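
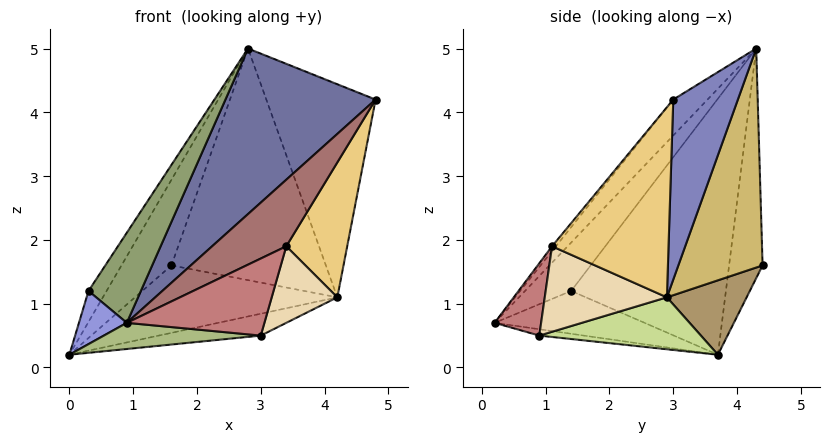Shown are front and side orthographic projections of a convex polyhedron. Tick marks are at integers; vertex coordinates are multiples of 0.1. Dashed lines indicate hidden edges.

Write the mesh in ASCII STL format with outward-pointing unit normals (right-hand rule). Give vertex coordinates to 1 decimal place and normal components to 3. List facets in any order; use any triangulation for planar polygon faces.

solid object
 facet normal -0.155 -0.680 0.717
  outer loop
   vertex 2.8 4.3 5.0
   vertex 0.9 0.2 0.7
   vertex 4.8 3.0 4.2
  endloop
 endfacet
 facet normal 0.505 0.854 -0.125
  outer loop
   vertex 4.2 2.9 1.1
   vertex 2.8 4.3 5.0
   vertex 4.8 3.0 4.2
  endloop
 endfacet
 facet normal -0.880 -0.281 -0.382
  outer loop
   vertex 0.3 1.4 1.2
   vertex 0.0 3.7 0.2
   vertex 0.9 0.2 0.7
  endloop
 endfacet
 facet normal -0.865 0.101 0.492
  outer loop
   vertex 0.3 1.4 1.2
   vertex 2.8 4.3 5.0
   vertex 0.0 3.7 0.2
  endloop
 endfacet
 facet normal -0.466 -0.529 0.710
  outer loop
   vertex 0.3 1.4 1.2
   vertex 0.9 0.2 0.7
   vertex 2.8 4.3 5.0
  endloop
 endfacet
 facet normal -0.043 -0.152 -0.987
  outer loop
   vertex 3.0 0.9 0.5
   vertex 0.9 0.2 0.7
   vertex 0.0 3.7 0.2
  endloop
 endfacet
 facet normal 0.234 0.148 -0.961
  outer loop
   vertex 3.0 0.9 0.5
   vertex 0.0 3.7 0.2
   vertex 4.2 2.9 1.1
  endloop
 endfacet
 facet normal -0.544 0.811 0.216
  outer loop
   vertex 1.6 4.4 1.6
   vertex 0.0 3.7 0.2
   vertex 2.8 4.3 5.0
  endloop
 endfacet
 facet normal 0.275 0.697 -0.662
  outer loop
   vertex 1.6 4.4 1.6
   vertex 4.2 2.9 1.1
   vertex 0.0 3.7 0.2
  endloop
 endfacet
 facet normal 0.474 0.869 -0.142
  outer loop
   vertex 1.6 4.4 1.6
   vertex 2.8 4.3 5.0
   vertex 4.2 2.9 1.1
  endloop
 endfacet
 facet normal 0.875 -0.458 -0.155
  outer loop
   vertex 3.4 1.1 1.9
   vertex 4.2 2.9 1.1
   vertex 4.8 3.0 4.2
  endloop
 endfacet
 facet normal 0.866 -0.465 -0.181
  outer loop
   vertex 3.4 1.1 1.9
   vertex 3.0 0.9 0.5
   vertex 4.2 2.9 1.1
  endloop
 endfacet
 facet normal -0.039 -0.759 0.650
  outer loop
   vertex 3.4 1.1 1.9
   vertex 4.8 3.0 4.2
   vertex 0.9 0.2 0.7
  endloop
 endfacet
 facet normal 0.320 -0.947 0.044
  outer loop
   vertex 3.4 1.1 1.9
   vertex 0.9 0.2 0.7
   vertex 3.0 0.9 0.5
  endloop
 endfacet
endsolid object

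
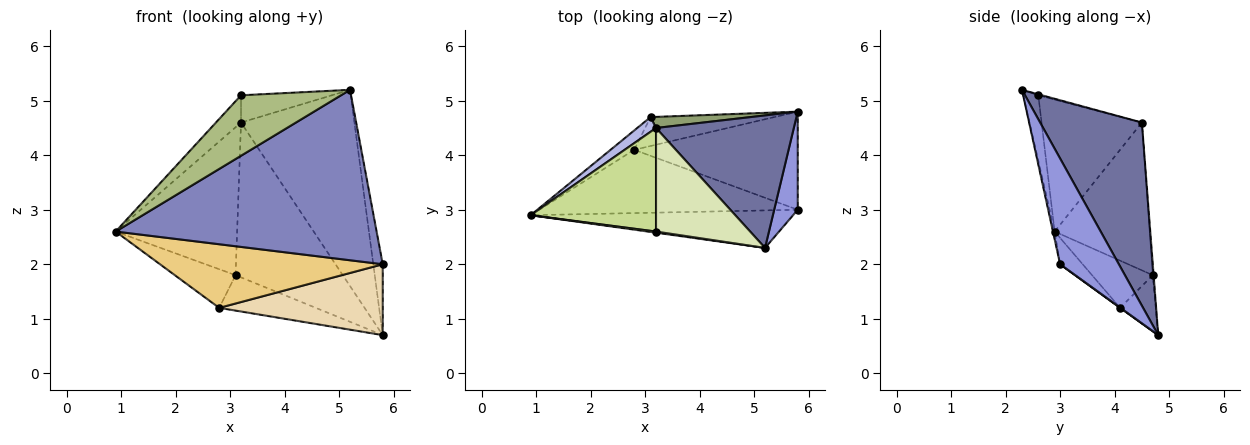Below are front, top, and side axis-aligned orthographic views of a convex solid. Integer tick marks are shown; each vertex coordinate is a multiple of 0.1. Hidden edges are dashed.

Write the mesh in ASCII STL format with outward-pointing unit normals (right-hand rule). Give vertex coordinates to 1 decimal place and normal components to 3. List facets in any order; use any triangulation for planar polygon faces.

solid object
 facet normal 0.597 0.665 0.449
  outer loop
   vertex 3.2 4.5 4.6
   vertex 5.2 2.3 5.2
   vertex 5.8 4.8 0.7
  endloop
 endfacet
 facet normal -0.006 -0.977 -0.215
  outer loop
   vertex 5.8 3.0 2.0
   vertex 5.2 2.3 5.2
   vertex 0.9 2.9 2.6
  endloop
 endfacet
 facet normal 0.964 0.155 0.215
  outer loop
   vertex 5.8 3.0 2.0
   vertex 5.8 4.8 0.7
   vertex 5.2 2.3 5.2
  endloop
 endfacet
 facet normal -0.614 0.785 0.078
  outer loop
   vertex 3.1 4.7 1.8
   vertex 0.9 2.9 2.6
   vertex 3.2 4.5 4.6
  endloop
 endfacet
 facet normal -0.008 0.997 0.072
  outer loop
   vertex 3.1 4.7 1.8
   vertex 3.2 4.5 4.6
   vertex 5.8 4.8 0.7
  endloop
 endfacet
 facet normal -0.149 -0.989 0.019
  outer loop
   vertex 3.2 2.6 5.1
   vertex 0.9 2.9 2.6
   vertex 5.2 2.3 5.2
  endloop
 endfacet
 facet normal -0.713 0.178 0.678
  outer loop
   vertex 3.2 2.6 5.1
   vertex 3.2 4.5 4.6
   vertex 0.9 2.9 2.6
  endloop
 endfacet
 facet normal -0.010 0.254 0.967
  outer loop
   vertex 3.2 2.6 5.1
   vertex 5.2 2.3 5.2
   vertex 3.2 4.5 4.6
  endloop
 endfacet
 facet normal -0.667 0.667 -0.333
  outer loop
   vertex 2.8 4.1 1.2
   vertex 0.9 2.9 2.6
   vertex 3.1 4.7 1.8
  endloop
 endfacet
 facet normal -0.275 0.745 -0.608
  outer loop
   vertex 2.8 4.1 1.2
   vertex 3.1 4.7 1.8
   vertex 5.8 4.8 0.7
  endloop
 endfacet
 facet normal -0.072 -0.707 -0.703
  outer loop
   vertex 2.8 4.1 1.2
   vertex 5.8 3.0 2.0
   vertex 0.9 2.9 2.6
  endloop
 endfacet
 facet normal 0.002 -0.585 -0.811
  outer loop
   vertex 2.8 4.1 1.2
   vertex 5.8 4.8 0.7
   vertex 5.8 3.0 2.0
  endloop
 endfacet
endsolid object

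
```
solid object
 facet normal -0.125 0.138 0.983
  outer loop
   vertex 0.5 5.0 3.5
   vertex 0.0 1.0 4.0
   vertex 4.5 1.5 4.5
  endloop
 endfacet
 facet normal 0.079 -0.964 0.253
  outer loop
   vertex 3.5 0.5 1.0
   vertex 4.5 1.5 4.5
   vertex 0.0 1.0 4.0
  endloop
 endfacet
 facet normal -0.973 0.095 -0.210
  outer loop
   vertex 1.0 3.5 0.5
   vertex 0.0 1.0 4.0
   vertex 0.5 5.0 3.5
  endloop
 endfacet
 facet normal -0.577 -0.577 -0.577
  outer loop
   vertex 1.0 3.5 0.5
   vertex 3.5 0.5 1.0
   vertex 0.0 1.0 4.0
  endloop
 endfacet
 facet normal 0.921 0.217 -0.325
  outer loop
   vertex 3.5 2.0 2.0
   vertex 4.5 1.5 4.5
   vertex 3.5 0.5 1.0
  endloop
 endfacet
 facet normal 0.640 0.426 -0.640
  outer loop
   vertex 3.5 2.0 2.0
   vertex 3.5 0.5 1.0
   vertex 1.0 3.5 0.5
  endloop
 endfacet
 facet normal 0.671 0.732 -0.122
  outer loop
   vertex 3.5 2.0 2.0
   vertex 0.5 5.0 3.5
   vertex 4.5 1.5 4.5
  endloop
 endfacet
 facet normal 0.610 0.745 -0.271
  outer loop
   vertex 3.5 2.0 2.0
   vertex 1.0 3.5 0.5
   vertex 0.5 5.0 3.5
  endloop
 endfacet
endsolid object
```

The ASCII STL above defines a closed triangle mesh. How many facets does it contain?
8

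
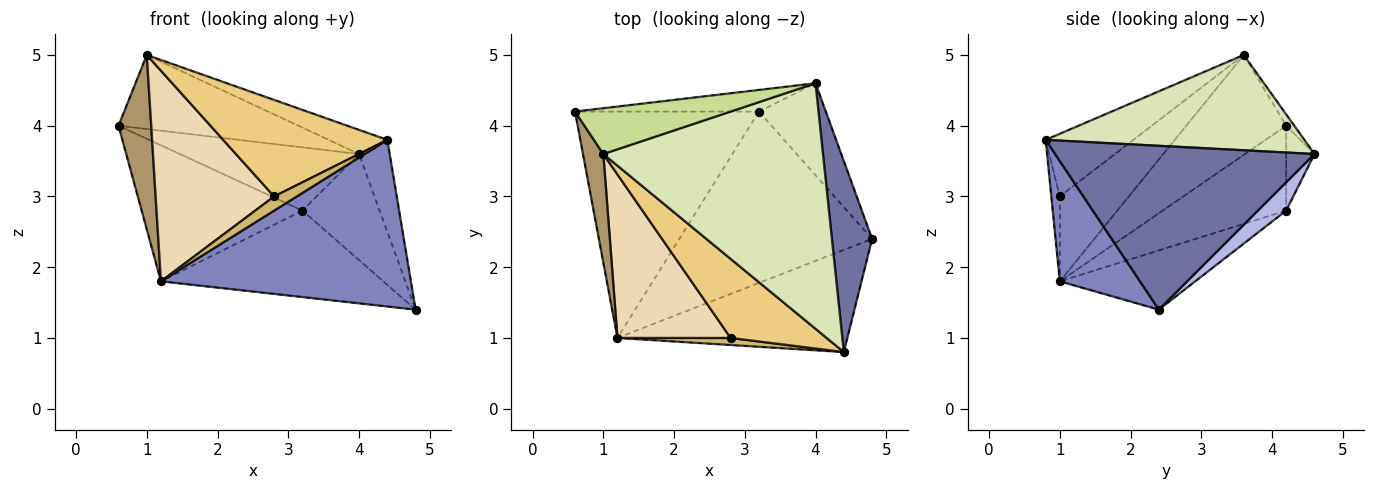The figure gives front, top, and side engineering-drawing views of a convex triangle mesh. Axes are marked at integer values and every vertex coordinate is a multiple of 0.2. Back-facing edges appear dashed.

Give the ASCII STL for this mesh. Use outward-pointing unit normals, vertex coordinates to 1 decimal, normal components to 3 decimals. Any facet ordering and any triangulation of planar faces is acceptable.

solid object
 facet normal 0.965 0.114 0.237
  outer loop
   vertex 4.4 0.8 3.8
   vertex 4.8 2.4 1.4
   vertex 4.0 4.6 3.6
  endloop
 endfacet
 facet normal 0.264 -0.822 -0.504
  outer loop
   vertex 1.2 1.0 1.8
   vertex 4.8 2.4 1.4
   vertex 4.4 0.8 3.8
  endloop
 endfacet
 facet normal -0.148 0.936 -0.320
  outer loop
   vertex 3.2 4.2 2.8
   vertex 0.6 4.2 4.0
   vertex 4.0 4.6 3.6
  endloop
 endfacet
 facet normal 0.267 0.728 -0.631
  outer loop
   vertex 3.2 4.2 2.8
   vertex 4.0 4.6 3.6
   vertex 4.8 2.4 1.4
  endloop
 endfacet
 facet normal -0.368 0.479 -0.797
  outer loop
   vertex 3.2 4.2 2.8
   vertex 1.2 1.0 1.8
   vertex 0.6 4.2 4.0
  endloop
 endfacet
 facet normal -0.265 0.434 -0.861
  outer loop
   vertex 3.2 4.2 2.8
   vertex 4.8 2.4 1.4
   vertex 1.2 1.0 1.8
  endloop
 endfacet
 facet normal -0.038 0.850 0.525
  outer loop
   vertex 1.0 3.6 5.0
   vertex 4.0 4.6 3.6
   vertex 0.6 4.2 4.0
  endloop
 endfacet
 facet normal 0.396 0.090 0.914
  outer loop
   vertex 1.0 3.6 5.0
   vertex 4.4 0.8 3.8
   vertex 4.0 4.6 3.6
  endloop
 endfacet
 facet normal -0.933 -0.306 0.190
  outer loop
   vertex 1.0 3.6 5.0
   vertex 0.6 4.2 4.0
   vertex 1.2 1.0 1.8
  endloop
 endfacet
 facet normal -0.318 -0.848 0.424
  outer loop
   vertex 2.8 1.0 3.0
   vertex 1.2 1.0 1.8
   vertex 4.4 0.8 3.8
  endloop
 endfacet
 facet normal -0.382 -0.715 0.586
  outer loop
   vertex 2.8 1.0 3.0
   vertex 4.4 0.8 3.8
   vertex 1.0 3.6 5.0
  endloop
 endfacet
 facet normal -0.418 -0.718 0.557
  outer loop
   vertex 2.8 1.0 3.0
   vertex 1.0 3.6 5.0
   vertex 1.2 1.0 1.8
  endloop
 endfacet
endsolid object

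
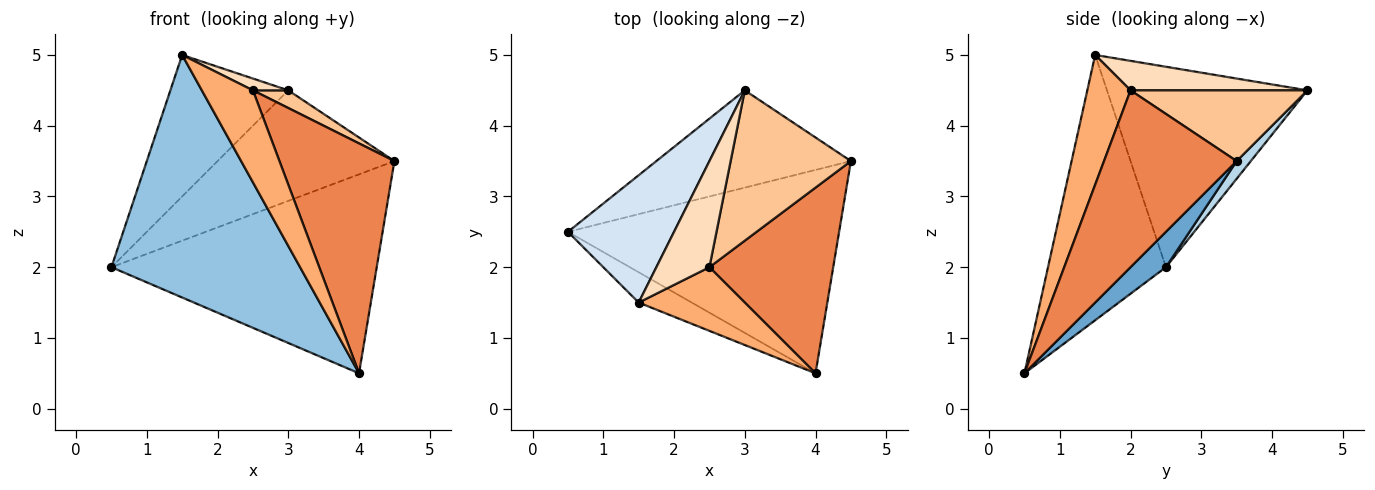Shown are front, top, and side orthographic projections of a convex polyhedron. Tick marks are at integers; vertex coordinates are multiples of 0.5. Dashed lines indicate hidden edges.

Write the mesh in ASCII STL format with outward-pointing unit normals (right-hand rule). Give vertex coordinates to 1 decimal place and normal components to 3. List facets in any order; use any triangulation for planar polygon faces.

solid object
 facet normal 0.093 0.696 -0.712
  outer loop
   vertex 4.0 0.5 0.5
   vertex 0.5 2.5 2.0
   vertex 4.5 3.5 3.5
  endloop
 endfacet
 facet normal -0.527 -0.843 -0.105
  outer loop
   vertex 1.5 1.5 5.0
   vertex 0.5 2.5 2.0
   vertex 4.0 0.5 0.5
  endloop
 endfacet
 facet normal 0.060 0.749 -0.659
  outer loop
   vertex 3.0 4.5 4.5
   vertex 4.5 3.5 3.5
   vertex 0.5 2.5 2.0
  endloop
 endfacet
 facet normal -0.784 0.461 0.415
  outer loop
   vertex 3.0 4.5 4.5
   vertex 0.5 2.5 2.0
   vertex 1.5 1.5 5.0
  endloop
 endfacet
 facet normal 0.668 -0.579 0.468
  outer loop
   vertex 2.5 2.0 4.5
   vertex 4.0 0.5 0.5
   vertex 4.5 3.5 3.5
  endloop
 endfacet
 facet normal 0.571 -0.675 0.467
  outer loop
   vertex 2.5 2.0 4.5
   vertex 1.5 1.5 5.0
   vertex 4.0 0.5 0.5
  endloop
 endfacet
 facet normal 0.504 -0.101 0.858
  outer loop
   vertex 2.5 2.0 4.5
   vertex 4.5 3.5 3.5
   vertex 3.0 4.5 4.5
  endloop
 endfacet
 facet normal 0.483 -0.097 0.870
  outer loop
   vertex 2.5 2.0 4.5
   vertex 3.0 4.5 4.5
   vertex 1.5 1.5 5.0
  endloop
 endfacet
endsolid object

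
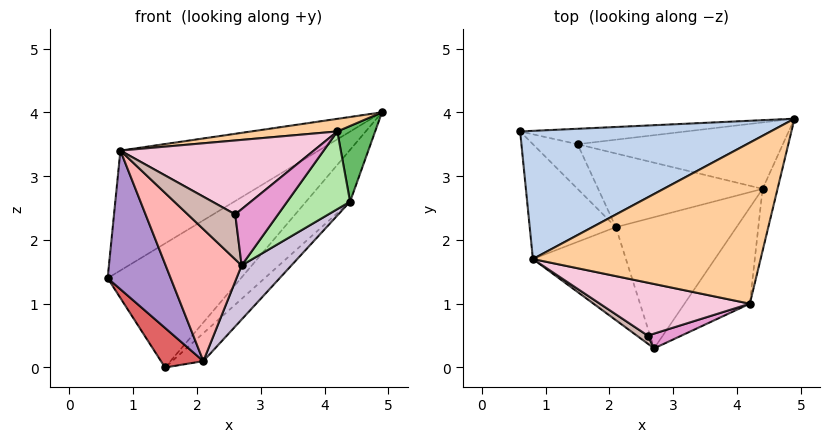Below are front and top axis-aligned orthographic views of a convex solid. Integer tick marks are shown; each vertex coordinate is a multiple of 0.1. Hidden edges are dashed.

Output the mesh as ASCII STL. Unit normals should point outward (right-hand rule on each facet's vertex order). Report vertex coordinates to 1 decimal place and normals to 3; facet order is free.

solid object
 facet normal 0.028 0.992 -0.123
  outer loop
   vertex 1.5 3.5 0.0
   vertex 0.6 3.7 1.4
   vertex 4.9 3.9 4.0
  endloop
 endfacet
 facet normal -0.428 0.617 0.660
  outer loop
   vertex 0.8 1.7 3.4
   vertex 4.9 3.9 4.0
   vertex 0.6 3.7 1.4
  endloop
 endfacet
 facet normal 0.650 0.467 -0.599
  outer loop
   vertex 4.4 2.8 2.6
   vertex 1.5 3.5 0.0
   vertex 4.9 3.9 4.0
  endloop
 endfacet
 facet normal -0.103 -0.078 0.992
  outer loop
   vertex 4.2 1.0 3.7
   vertex 4.9 3.9 4.0
   vertex 0.8 1.7 3.4
  endloop
 endfacet
 facet normal 0.961 -0.214 -0.175
  outer loop
   vertex 4.2 1.0 3.7
   vertex 4.4 2.8 2.6
   vertex 4.9 3.9 4.0
  endloop
 endfacet
 facet normal 0.810 -0.369 -0.456
  outer loop
   vertex 4.2 1.0 3.7
   vertex 2.7 0.3 1.6
   vertex 4.4 2.8 2.6
  endloop
 endfacet
 facet normal -0.795 -0.402 -0.454
  outer loop
   vertex 2.1 2.2 0.1
   vertex 0.6 3.7 1.4
   vertex 1.5 3.5 0.0
  endloop
 endfacet
 facet normal -0.754 -0.537 -0.378
  outer loop
   vertex 2.1 2.2 0.1
   vertex 2.7 0.3 1.6
   vertex 0.8 1.7 3.4
  endloop
 endfacet
 facet normal -0.798 -0.464 -0.385
  outer loop
   vertex 2.1 2.2 0.1
   vertex 0.8 1.7 3.4
   vertex 0.6 3.7 1.4
  endloop
 endfacet
 facet normal 0.741 -0.256 -0.621
  outer loop
   vertex 2.1 2.2 0.1
   vertex 4.4 2.8 2.6
   vertex 2.7 0.3 1.6
  endloop
 endfacet
 facet normal 0.679 0.260 -0.687
  outer loop
   vertex 2.1 2.2 0.1
   vertex 1.5 3.5 0.0
   vertex 4.4 2.8 2.6
  endloop
 endfacet
 facet normal -0.487 -0.859 0.154
  outer loop
   vertex 2.6 0.5 2.4
   vertex 0.8 1.7 3.4
   vertex 2.7 0.3 1.6
  endloop
 endfacet
 facet normal 0.096 -0.963 0.253
  outer loop
   vertex 2.6 0.5 2.4
   vertex 2.7 0.3 1.6
   vertex 4.2 1.0 3.7
  endloop
 endfacet
 facet normal -0.214 -0.794 0.569
  outer loop
   vertex 2.6 0.5 2.4
   vertex 4.2 1.0 3.7
   vertex 0.8 1.7 3.4
  endloop
 endfacet
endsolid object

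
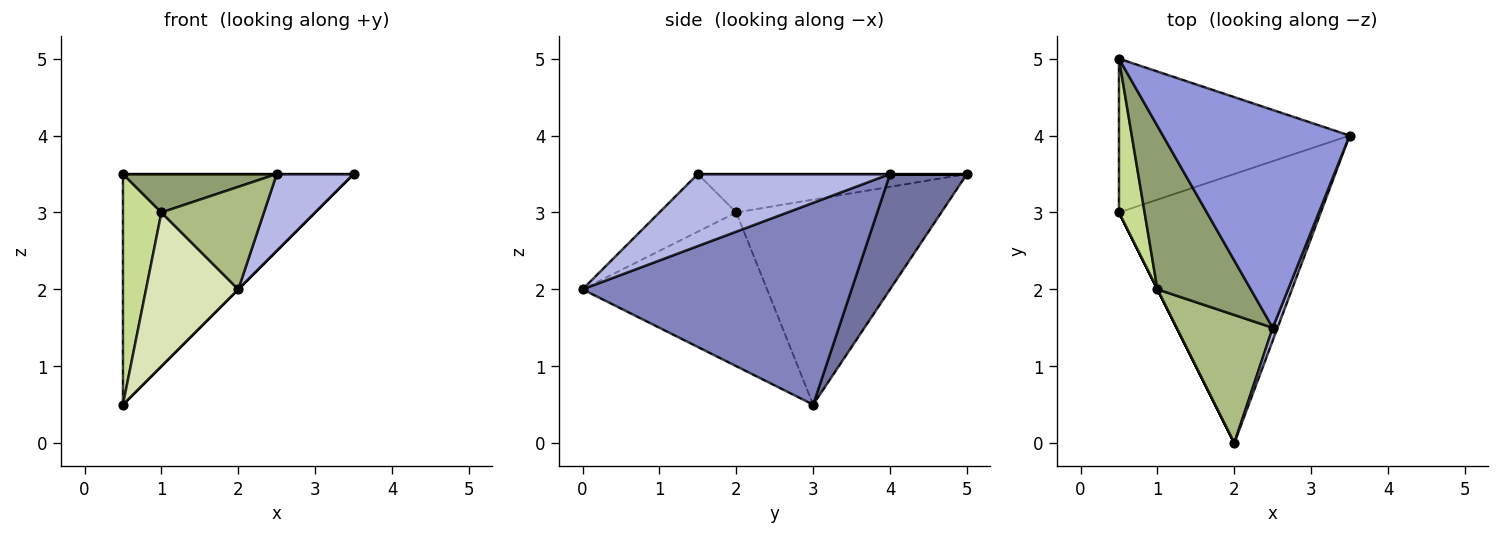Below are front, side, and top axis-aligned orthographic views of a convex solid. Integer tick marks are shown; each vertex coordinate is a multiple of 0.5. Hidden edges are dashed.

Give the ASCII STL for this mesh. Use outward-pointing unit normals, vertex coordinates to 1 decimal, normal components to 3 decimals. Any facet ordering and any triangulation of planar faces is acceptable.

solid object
 facet normal 0.267 0.802 -0.535
  outer loop
   vertex 0.5 3.0 0.5
   vertex 0.5 5.0 3.5
   vertex 3.5 4.0 3.5
  endloop
 endfacet
 facet normal 0.707 0.000 -0.707
  outer loop
   vertex 0.5 3.0 0.5
   vertex 3.5 4.0 3.5
   vertex 2.0 0.0 2.0
  endloop
 endfacet
 facet normal 0.000 0.000 1.000
  outer loop
   vertex 2.5 1.5 3.5
   vertex 3.5 4.0 3.5
   vertex 0.5 5.0 3.5
  endloop
 endfacet
 facet normal 0.927 -0.371 0.062
  outer loop
   vertex 2.5 1.5 3.5
   vertex 2.0 0.0 2.0
   vertex 3.5 4.0 3.5
  endloop
 endfacet
 facet normal -0.372 -0.213 0.904
  outer loop
   vertex 1.0 2.0 3.0
   vertex 2.5 1.5 3.5
   vertex 0.5 5.0 3.5
  endloop
 endfacet
 facet normal -0.424 -0.566 0.707
  outer loop
   vertex 1.0 2.0 3.0
   vertex 2.0 0.0 2.0
   vertex 2.5 1.5 3.5
  endloop
 endfacet
 facet normal -0.976 -0.183 0.122
  outer loop
   vertex 1.0 2.0 3.0
   vertex 0.5 5.0 3.5
   vertex 0.5 3.0 0.5
  endloop
 endfacet
 facet normal -0.894 -0.447 0.000
  outer loop
   vertex 1.0 2.0 3.0
   vertex 0.5 3.0 0.5
   vertex 2.0 0.0 2.0
  endloop
 endfacet
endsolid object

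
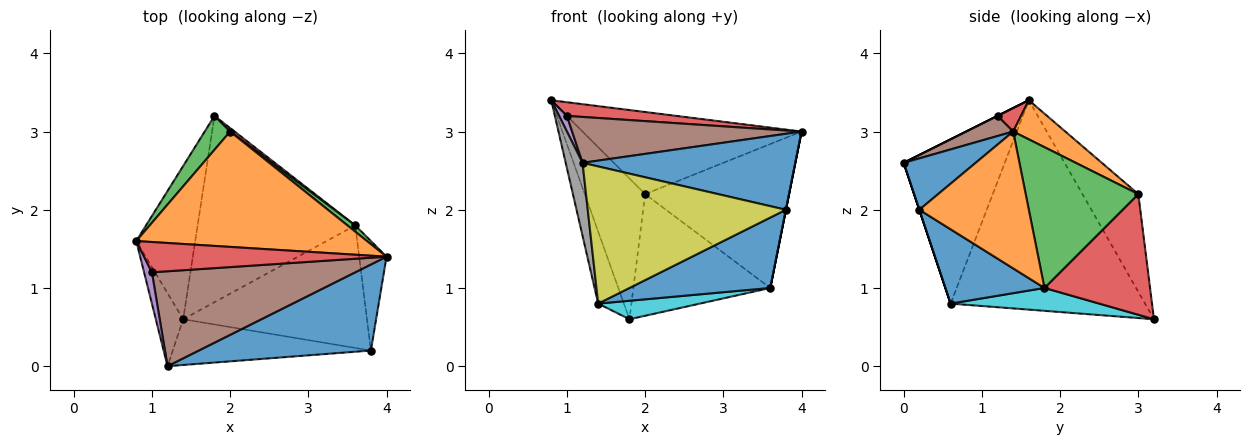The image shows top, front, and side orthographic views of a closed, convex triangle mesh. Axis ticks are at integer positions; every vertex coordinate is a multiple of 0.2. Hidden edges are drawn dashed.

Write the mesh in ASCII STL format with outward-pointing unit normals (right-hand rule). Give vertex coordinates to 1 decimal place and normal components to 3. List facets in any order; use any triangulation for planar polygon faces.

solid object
 facet normal 0.218 -0.646 0.731
  outer loop
   vertex 3.8 0.2 2.0
   vertex 4.0 1.4 3.0
   vertex 1.2 0.0 2.6
  endloop
 endfacet
 facet normal 0.137 0.574 0.807
  outer loop
   vertex 2.0 3.0 2.2
   vertex 0.8 1.6 3.4
   vertex 4.0 1.4 3.0
  endloop
 endfacet
 facet normal -0.669 0.723 0.174
  outer loop
   vertex 2.0 3.0 2.2
   vertex 1.8 3.2 0.6
   vertex 0.8 1.6 3.4
  endloop
 endfacet
 facet normal 0.088 -0.410 0.908
  outer loop
   vertex 1.0 1.2 3.2
   vertex 4.0 1.4 3.0
   vertex 0.8 1.6 3.4
  endloop
 endfacet
 facet normal 0.000 -0.447 0.894
  outer loop
   vertex 1.0 1.2 3.2
   vertex 0.8 1.6 3.4
   vertex 1.2 0.0 2.6
  endloop
 endfacet
 facet normal 0.089 -0.434 0.897
  outer loop
   vertex 1.0 1.2 3.2
   vertex 1.2 0.0 2.6
   vertex 4.0 1.4 3.0
  endloop
 endfacet
 facet normal -0.955 0.126 -0.269
  outer loop
   vertex 1.4 0.6 0.8
   vertex 0.8 1.6 3.4
   vertex 1.8 3.2 0.6
  endloop
 endfacet
 facet normal -0.973 -0.162 -0.162
  outer loop
   vertex 1.4 0.6 0.8
   vertex 1.2 0.0 2.6
   vertex 0.8 1.6 3.4
  endloop
 endfacet
 facet normal 0.000 -0.949 -0.316
  outer loop
   vertex 1.4 0.6 0.8
   vertex 3.8 0.2 2.0
   vertex 1.2 0.0 2.6
  endloop
 endfacet
 facet normal 0.143 -0.098 -0.985
  outer loop
   vertex 3.6 1.8 1.0
   vertex 1.4 0.6 0.8
   vertex 1.8 3.2 0.6
  endloop
 endfacet
 facet normal 0.331 -0.470 -0.818
  outer loop
   vertex 3.6 1.8 1.0
   vertex 3.8 0.2 2.0
   vertex 1.4 0.6 0.8
  endloop
 endfacet
 facet normal 0.981 0.000 -0.196
  outer loop
   vertex 3.6 1.8 1.0
   vertex 4.0 1.4 3.0
   vertex 3.8 0.2 2.0
  endloop
 endfacet
 facet normal 0.616 0.787 0.034
  outer loop
   vertex 3.6 1.8 1.0
   vertex 2.0 3.0 2.2
   vertex 4.0 1.4 3.0
  endloop
 endfacet
 facet normal 0.611 0.792 0.023
  outer loop
   vertex 3.6 1.8 1.0
   vertex 1.8 3.2 0.6
   vertex 2.0 3.0 2.2
  endloop
 endfacet
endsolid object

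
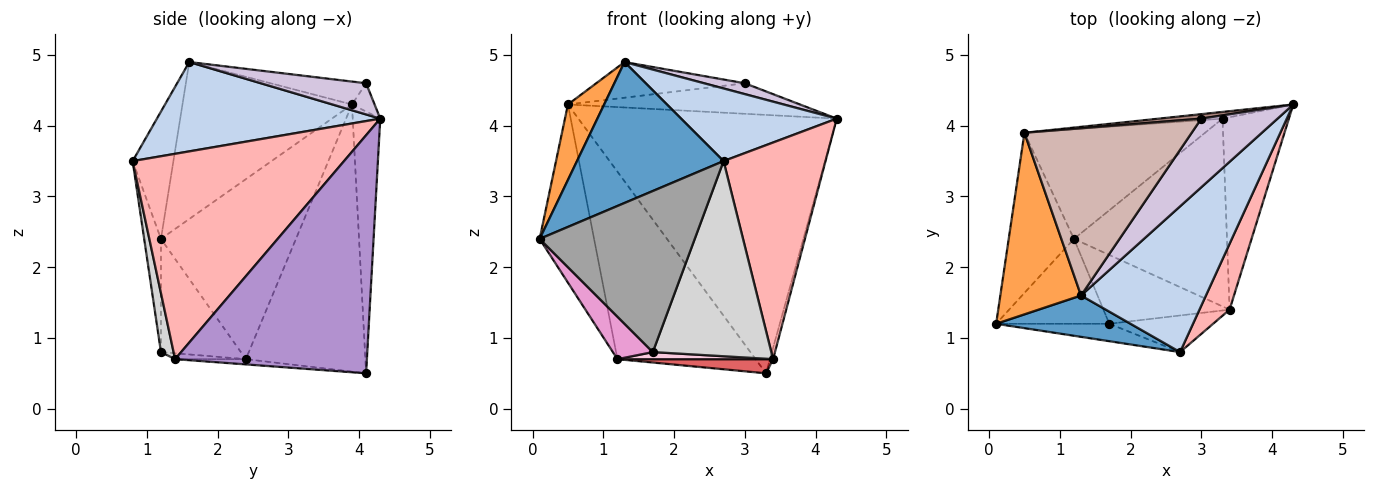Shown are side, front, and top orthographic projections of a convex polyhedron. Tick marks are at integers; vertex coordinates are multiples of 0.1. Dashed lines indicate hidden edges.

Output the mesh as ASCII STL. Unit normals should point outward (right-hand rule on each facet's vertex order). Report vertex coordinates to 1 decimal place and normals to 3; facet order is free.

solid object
 facet normal -0.258 -0.927 0.272
  outer loop
   vertex 1.3 1.6 4.9
   vertex 0.1 1.2 2.4
   vertex 2.7 0.8 3.5
  endloop
 endfacet
 facet normal 0.539 -0.376 0.754
  outer loop
   vertex 1.3 1.6 4.9
   vertex 2.7 0.8 3.5
   vertex 4.3 4.3 4.1
  endloop
 endfacet
 facet normal -0.874 -0.187 0.449
  outer loop
   vertex 0.5 3.9 4.3
   vertex 0.1 1.2 2.4
   vertex 1.3 1.6 4.9
  endloop
 endfacet
 facet normal -0.879 0.354 -0.319
  outer loop
   vertex 0.5 3.9 4.3
   vertex 1.2 2.4 0.7
   vertex 0.1 1.2 2.4
  endloop
 endfacet
 facet normal -0.106 0.994 -0.026
  outer loop
   vertex 0.5 3.9 4.3
   vertex 4.3 4.3 4.1
   vertex 3.3 4.1 0.5
  endloop
 endfacet
 facet normal -0.598 0.692 -0.405
  outer loop
   vertex 0.5 3.9 4.3
   vertex 3.3 4.1 0.5
   vertex 1.2 2.4 0.7
  endloop
 endfacet
 facet normal -0.034 -0.075 -0.997
  outer loop
   vertex 3.4 1.4 0.7
   vertex 1.2 2.4 0.7
   vertex 3.3 4.1 0.5
  endloop
 endfacet
 facet normal 0.893 -0.431 0.131
  outer loop
   vertex 3.4 1.4 0.7
   vertex 4.3 4.3 4.1
   vertex 2.7 0.8 3.5
  endloop
 endfacet
 facet normal 0.963 0.016 -0.268
  outer loop
   vertex 3.4 1.4 0.7
   vertex 3.3 4.1 0.5
   vertex 4.3 4.3 4.1
  endloop
 endfacet
 facet normal 0.375 -0.145 0.916
  outer loop
   vertex 3.0 4.1 4.6
   vertex 1.3 1.6 4.9
   vertex 4.3 4.3 4.1
  endloop
 endfacet
 facet normal -0.096 0.985 0.144
  outer loop
   vertex 3.0 4.1 4.6
   vertex 4.3 4.3 4.1
   vertex 0.5 3.9 4.3
  endloop
 endfacet
 facet normal -0.133 0.207 0.969
  outer loop
   vertex 3.0 4.1 4.6
   vertex 0.5 3.9 4.3
   vertex 1.3 1.6 4.9
  endloop
 endfacet
 facet normal -0.667 -0.333 -0.667
  outer loop
   vertex 1.7 1.2 0.8
   vertex 0.1 1.2 2.4
   vertex 1.2 2.4 0.7
  endloop
 endfacet
 facet normal -0.046 -0.102 -0.994
  outer loop
   vertex 1.7 1.2 0.8
   vertex 1.2 2.4 0.7
   vertex 3.4 1.4 0.7
  endloop
 endfacet
 facet normal -0.107 -0.989 -0.107
  outer loop
   vertex 1.7 1.2 0.8
   vertex 2.7 0.8 3.5
   vertex 0.1 1.2 2.4
  endloop
 endfacet
 facet normal 0.104 -0.977 -0.183
  outer loop
   vertex 1.7 1.2 0.8
   vertex 3.4 1.4 0.7
   vertex 2.7 0.8 3.5
  endloop
 endfacet
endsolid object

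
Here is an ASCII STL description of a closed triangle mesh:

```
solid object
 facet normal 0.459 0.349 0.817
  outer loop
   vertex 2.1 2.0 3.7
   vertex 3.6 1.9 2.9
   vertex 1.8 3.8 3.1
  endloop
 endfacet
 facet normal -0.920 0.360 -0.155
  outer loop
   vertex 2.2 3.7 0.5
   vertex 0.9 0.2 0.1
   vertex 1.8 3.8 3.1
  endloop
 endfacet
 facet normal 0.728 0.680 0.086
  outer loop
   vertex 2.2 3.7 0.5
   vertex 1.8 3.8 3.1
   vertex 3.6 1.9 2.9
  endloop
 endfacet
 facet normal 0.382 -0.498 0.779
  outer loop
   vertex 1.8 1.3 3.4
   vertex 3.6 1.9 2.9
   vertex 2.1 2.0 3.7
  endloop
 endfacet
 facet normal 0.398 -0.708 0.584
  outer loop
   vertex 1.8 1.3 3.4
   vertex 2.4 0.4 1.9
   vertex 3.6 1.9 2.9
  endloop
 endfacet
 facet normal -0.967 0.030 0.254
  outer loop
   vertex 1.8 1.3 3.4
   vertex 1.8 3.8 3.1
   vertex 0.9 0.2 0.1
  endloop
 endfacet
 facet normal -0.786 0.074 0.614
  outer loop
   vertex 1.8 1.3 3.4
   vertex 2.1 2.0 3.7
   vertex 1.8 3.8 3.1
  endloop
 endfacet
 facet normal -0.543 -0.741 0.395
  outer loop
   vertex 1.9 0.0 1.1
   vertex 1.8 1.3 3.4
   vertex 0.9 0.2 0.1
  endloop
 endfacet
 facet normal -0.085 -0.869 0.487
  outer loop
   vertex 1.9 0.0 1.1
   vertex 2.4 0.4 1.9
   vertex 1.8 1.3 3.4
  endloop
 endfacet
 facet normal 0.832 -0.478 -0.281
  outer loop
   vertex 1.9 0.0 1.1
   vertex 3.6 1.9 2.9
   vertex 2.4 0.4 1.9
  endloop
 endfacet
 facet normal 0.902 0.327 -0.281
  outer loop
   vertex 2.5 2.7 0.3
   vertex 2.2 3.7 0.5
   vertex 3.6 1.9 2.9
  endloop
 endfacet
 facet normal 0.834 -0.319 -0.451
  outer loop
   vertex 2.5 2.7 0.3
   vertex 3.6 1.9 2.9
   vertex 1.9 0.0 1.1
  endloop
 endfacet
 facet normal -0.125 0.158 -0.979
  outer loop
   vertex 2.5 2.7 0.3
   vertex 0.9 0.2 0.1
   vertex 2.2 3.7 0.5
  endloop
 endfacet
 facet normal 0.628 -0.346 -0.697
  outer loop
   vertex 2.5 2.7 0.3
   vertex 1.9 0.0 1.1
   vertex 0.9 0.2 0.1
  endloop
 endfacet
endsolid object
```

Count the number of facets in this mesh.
14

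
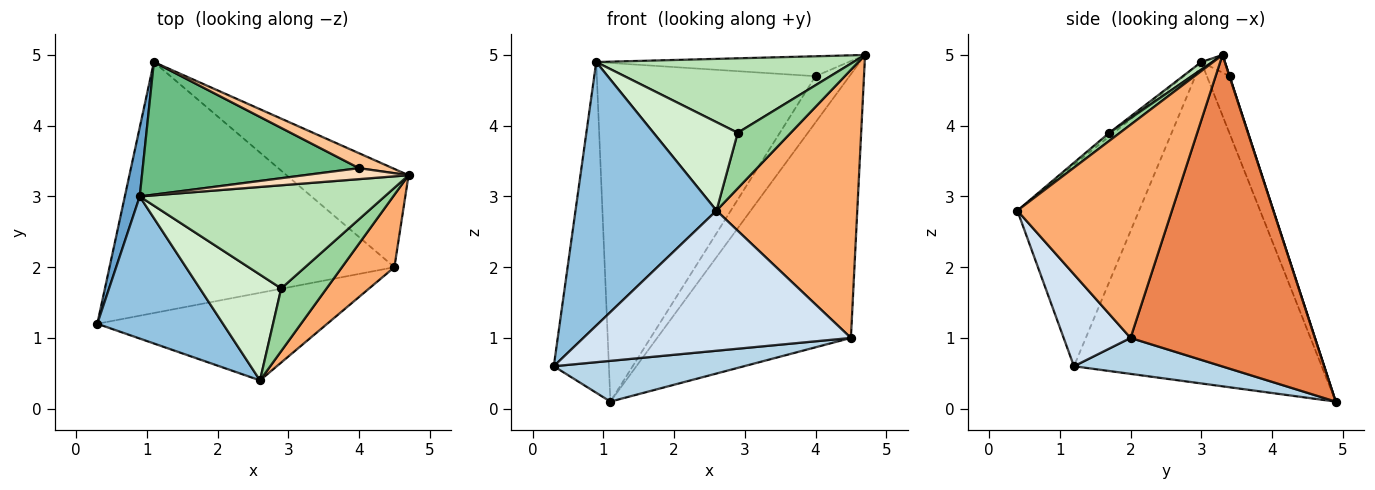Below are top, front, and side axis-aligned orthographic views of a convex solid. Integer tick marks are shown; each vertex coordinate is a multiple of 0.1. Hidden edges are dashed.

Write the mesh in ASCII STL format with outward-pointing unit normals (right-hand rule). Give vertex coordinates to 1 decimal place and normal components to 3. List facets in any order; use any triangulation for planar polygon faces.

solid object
 facet normal -0.975 0.217 0.045
  outer loop
   vertex 0.9 3.0 4.9
   vertex 1.1 4.9 0.1
   vertex 0.3 1.2 0.6
  endloop
 endfacet
 facet normal -0.605 -0.701 0.378
  outer loop
   vertex 0.9 3.0 4.9
   vertex 0.3 1.2 0.6
   vertex 2.6 0.4 2.8
  endloop
 endfacet
 facet normal 0.124 -0.159 -0.979
  outer loop
   vertex 4.5 2.0 1.0
   vertex 0.3 1.2 0.6
   vertex 1.1 4.9 0.1
  endloop
 endfacet
 facet normal 0.207 -0.830 -0.518
  outer loop
   vertex 4.5 2.0 1.0
   vertex 2.6 0.4 2.8
   vertex 0.3 1.2 0.6
  endloop
 endfacet
 facet normal 0.666 0.699 -0.261
  outer loop
   vertex 4.5 2.0 1.0
   vertex 1.1 4.9 0.1
   vertex 4.7 3.3 5.0
  endloop
 endfacet
 facet normal 0.727 -0.662 0.179
  outer loop
   vertex 4.5 2.0 1.0
   vertex 4.7 3.3 5.0
   vertex 2.6 0.4 2.8
  endloop
 endfacet
 facet normal 0.004 0.951 0.308
  outer loop
   vertex 4.0 3.4 4.7
   vertex 4.7 3.3 5.0
   vertex 1.1 4.9 0.1
  endloop
 endfacet
 facet normal -0.082 0.873 0.481
  outer loop
   vertex 4.0 3.4 4.7
   vertex 0.9 3.0 4.9
   vertex 4.7 3.3 5.0
  endloop
 endfacet
 facet normal -0.096 0.927 0.363
  outer loop
   vertex 4.0 3.4 4.7
   vertex 1.1 4.9 0.1
   vertex 0.9 3.0 4.9
  endloop
 endfacet
 facet normal 0.132 -0.658 0.742
  outer loop
   vertex 2.9 1.7 3.9
   vertex 2.6 0.4 2.8
   vertex 4.7 3.3 5.0
  endloop
 endfacet
 facet normal 0.025 -0.585 0.811
  outer loop
   vertex 2.9 1.7 3.9
   vertex 4.7 3.3 5.0
   vertex 0.9 3.0 4.9
  endloop
 endfacet
 facet normal -0.033 -0.641 0.767
  outer loop
   vertex 2.9 1.7 3.9
   vertex 0.9 3.0 4.9
   vertex 2.6 0.4 2.8
  endloop
 endfacet
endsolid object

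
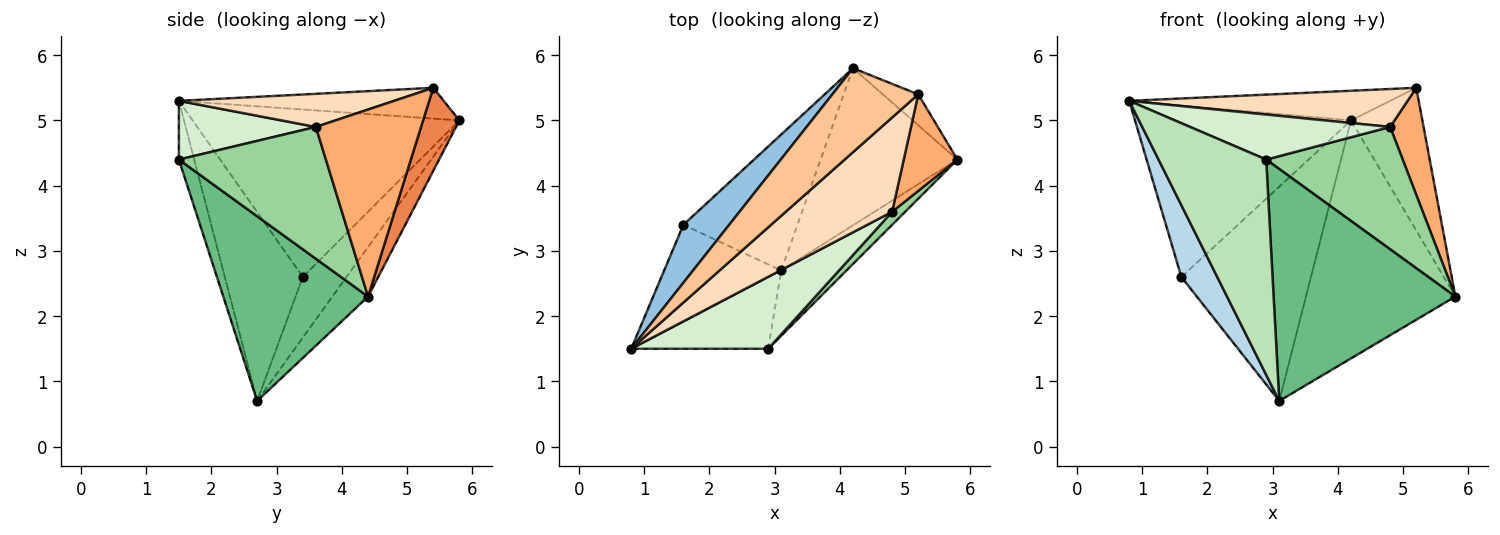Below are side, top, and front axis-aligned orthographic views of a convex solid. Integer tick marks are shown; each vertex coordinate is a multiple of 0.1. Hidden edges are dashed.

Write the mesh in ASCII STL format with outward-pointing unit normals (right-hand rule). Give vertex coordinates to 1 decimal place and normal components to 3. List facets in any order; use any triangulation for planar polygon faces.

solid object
 facet normal -0.195 0.819 -0.540
  outer loop
   vertex 3.1 2.7 0.7
   vertex 4.2 5.8 5.0
   vertex 5.8 4.4 2.3
  endloop
 endfacet
 facet normal -0.760 0.616 0.208
  outer loop
   vertex 1.6 3.4 2.6
   vertex 0.8 1.5 5.3
   vertex 4.2 5.8 5.0
  endloop
 endfacet
 facet normal -0.792 -0.364 -0.491
  outer loop
   vertex 1.6 3.4 2.6
   vertex 3.1 2.7 0.7
   vertex 0.8 1.5 5.3
  endloop
 endfacet
 facet normal -0.274 0.812 -0.515
  outer loop
   vertex 1.6 3.4 2.6
   vertex 4.2 5.8 5.0
   vertex 3.1 2.7 0.7
  endloop
 endfacet
 facet normal 0.445 0.875 -0.190
  outer loop
   vertex 5.2 5.4 5.5
   vertex 5.8 4.4 2.3
   vertex 4.2 5.8 5.0
  endloop
 endfacet
 facet normal 0.919 -0.292 0.264
  outer loop
   vertex 5.2 5.4 5.5
   vertex 4.8 3.6 4.9
   vertex 5.8 4.4 2.3
  endloop
 endfacet
 facet normal -0.320 0.316 0.893
  outer loop
   vertex 5.2 5.4 5.5
   vertex 4.2 5.8 5.0
   vertex 0.8 1.5 5.3
  endloop
 endfacet
 facet normal 0.277 -0.359 0.891
  outer loop
   vertex 5.2 5.4 5.5
   vertex 0.8 1.5 5.3
   vertex 4.8 3.6 4.9
  endloop
 endfacet
 facet normal 0.608 -0.764 -0.215
  outer loop
   vertex 2.9 1.5 4.4
   vertex 3.1 2.7 0.7
   vertex 5.8 4.4 2.3
  endloop
 endfacet
 facet normal 0.731 -0.679 0.072
  outer loop
   vertex 2.9 1.5 4.4
   vertex 5.8 4.4 2.3
   vertex 4.8 3.6 4.9
  endloop
 endfacet
 facet normal -0.134 -0.941 -0.312
  outer loop
   vertex 2.9 1.5 4.4
   vertex 0.8 1.5 5.3
   vertex 3.1 2.7 0.7
  endloop
 endfacet
 facet normal 0.341 -0.499 0.797
  outer loop
   vertex 2.9 1.5 4.4
   vertex 4.8 3.6 4.9
   vertex 0.8 1.5 5.3
  endloop
 endfacet
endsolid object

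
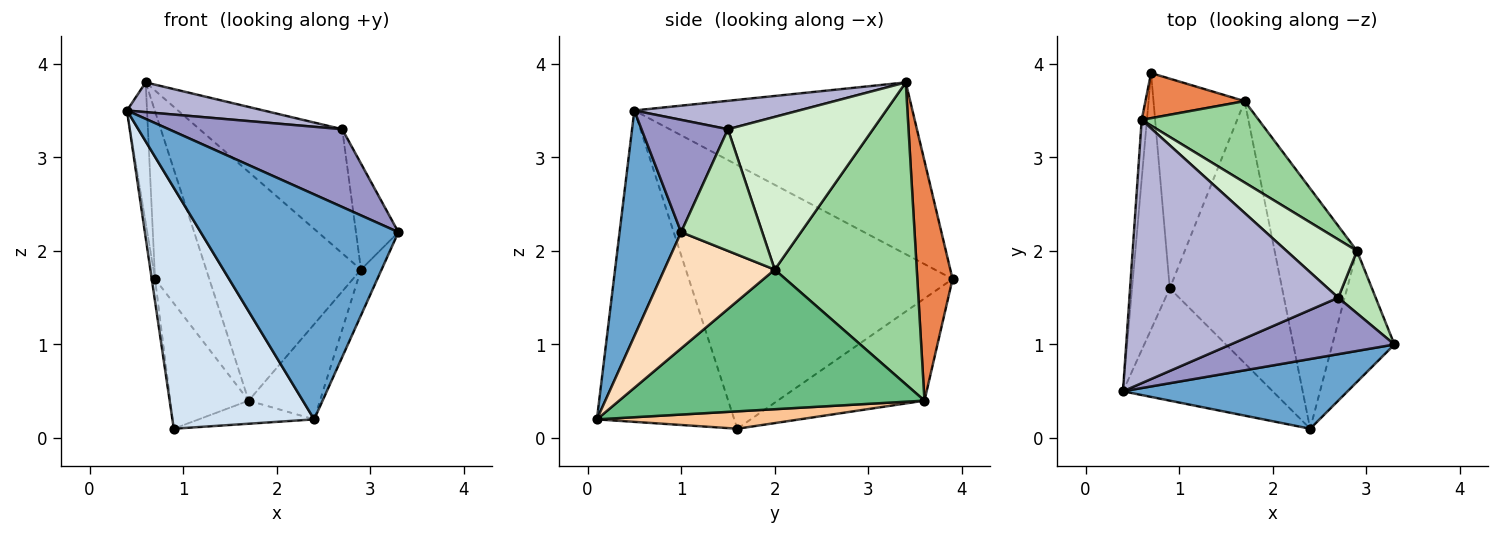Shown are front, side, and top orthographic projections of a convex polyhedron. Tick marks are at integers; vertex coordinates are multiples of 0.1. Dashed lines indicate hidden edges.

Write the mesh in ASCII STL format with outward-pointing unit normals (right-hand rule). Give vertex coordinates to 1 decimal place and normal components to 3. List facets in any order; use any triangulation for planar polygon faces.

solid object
 facet normal 0.285 -0.916 0.284
  outer loop
   vertex 2.4 0.1 0.2
   vertex 3.3 1.0 2.2
   vertex 0.4 0.5 3.5
  endloop
 endfacet
 facet normal -0.997 0.072 -0.030
  outer loop
   vertex 0.6 3.4 3.8
   vertex 0.7 3.9 1.7
   vertex 0.4 0.5 3.5
  endloop
 endfacet
 facet normal -0.990 0.012 -0.142
  outer loop
   vertex 0.9 1.6 0.1
   vertex 0.4 0.5 3.5
   vertex 0.7 3.9 1.7
  endloop
 endfacet
 facet normal -0.660 -0.681 -0.317
  outer loop
   vertex 0.9 1.6 0.1
   vertex 2.4 0.1 0.2
   vertex 0.4 0.5 3.5
  endloop
 endfacet
 facet normal 0.531 0.818 0.220
  outer loop
   vertex 1.7 3.6 0.4
   vertex 0.7 3.9 1.7
   vertex 0.6 3.4 3.8
  endloop
 endfacet
 facet normal -0.693 0.370 -0.619
  outer loop
   vertex 1.7 3.6 0.4
   vertex 0.9 1.6 0.1
   vertex 0.7 3.9 1.7
  endloop
 endfacet
 facet normal 0.152 0.087 -0.985
  outer loop
   vertex 1.7 3.6 0.4
   vertex 2.4 0.1 0.2
   vertex 0.9 1.6 0.1
  endloop
 endfacet
 facet normal 0.870 0.162 -0.465
  outer loop
   vertex 2.9 2.0 1.8
   vertex 3.3 1.0 2.2
   vertex 2.4 0.1 0.2
  endloop
 endfacet
 facet normal 0.844 0.197 -0.498
  outer loop
   vertex 2.9 2.0 1.8
   vertex 2.4 0.1 0.2
   vertex 1.7 3.6 0.4
  endloop
 endfacet
 facet normal 0.654 0.713 0.254
  outer loop
   vertex 2.9 2.0 1.8
   vertex 1.7 3.6 0.4
   vertex 0.6 3.4 3.8
  endloop
 endfacet
 facet normal 0.855 0.447 0.263
  outer loop
   vertex 2.7 1.5 3.3
   vertex 3.3 1.0 2.2
   vertex 2.9 2.0 1.8
  endloop
 endfacet
 facet normal 0.677 0.666 0.312
  outer loop
   vertex 2.7 1.5 3.3
   vertex 2.9 2.0 1.8
   vertex 0.6 3.4 3.8
  endloop
 endfacet
 facet normal 0.374 -0.751 0.545
  outer loop
   vertex 2.7 1.5 3.3
   vertex 0.4 0.5 3.5
   vertex 3.3 1.0 2.2
  endloop
 endfacet
 facet normal 0.134 -0.111 0.985
  outer loop
   vertex 2.7 1.5 3.3
   vertex 0.6 3.4 3.8
   vertex 0.4 0.5 3.5
  endloop
 endfacet
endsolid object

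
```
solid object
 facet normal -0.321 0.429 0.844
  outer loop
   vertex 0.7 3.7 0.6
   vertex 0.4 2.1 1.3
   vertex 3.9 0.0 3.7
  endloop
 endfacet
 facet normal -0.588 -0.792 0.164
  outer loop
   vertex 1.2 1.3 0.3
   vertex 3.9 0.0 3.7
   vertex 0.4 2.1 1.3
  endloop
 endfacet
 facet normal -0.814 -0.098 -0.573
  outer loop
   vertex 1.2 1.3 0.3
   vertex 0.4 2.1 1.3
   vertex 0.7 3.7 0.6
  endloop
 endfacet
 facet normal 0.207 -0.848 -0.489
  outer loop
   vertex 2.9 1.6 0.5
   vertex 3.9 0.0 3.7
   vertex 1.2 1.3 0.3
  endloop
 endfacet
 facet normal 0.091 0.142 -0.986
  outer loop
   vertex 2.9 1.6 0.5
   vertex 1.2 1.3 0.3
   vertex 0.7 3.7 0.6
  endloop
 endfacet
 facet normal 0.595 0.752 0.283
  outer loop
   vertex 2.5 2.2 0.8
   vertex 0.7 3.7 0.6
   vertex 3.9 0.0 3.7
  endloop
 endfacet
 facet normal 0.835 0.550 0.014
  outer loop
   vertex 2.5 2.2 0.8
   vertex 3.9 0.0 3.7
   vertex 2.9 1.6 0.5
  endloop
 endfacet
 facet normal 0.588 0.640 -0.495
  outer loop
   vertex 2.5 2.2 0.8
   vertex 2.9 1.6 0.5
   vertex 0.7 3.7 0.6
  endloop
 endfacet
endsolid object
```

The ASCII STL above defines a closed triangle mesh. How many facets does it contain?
8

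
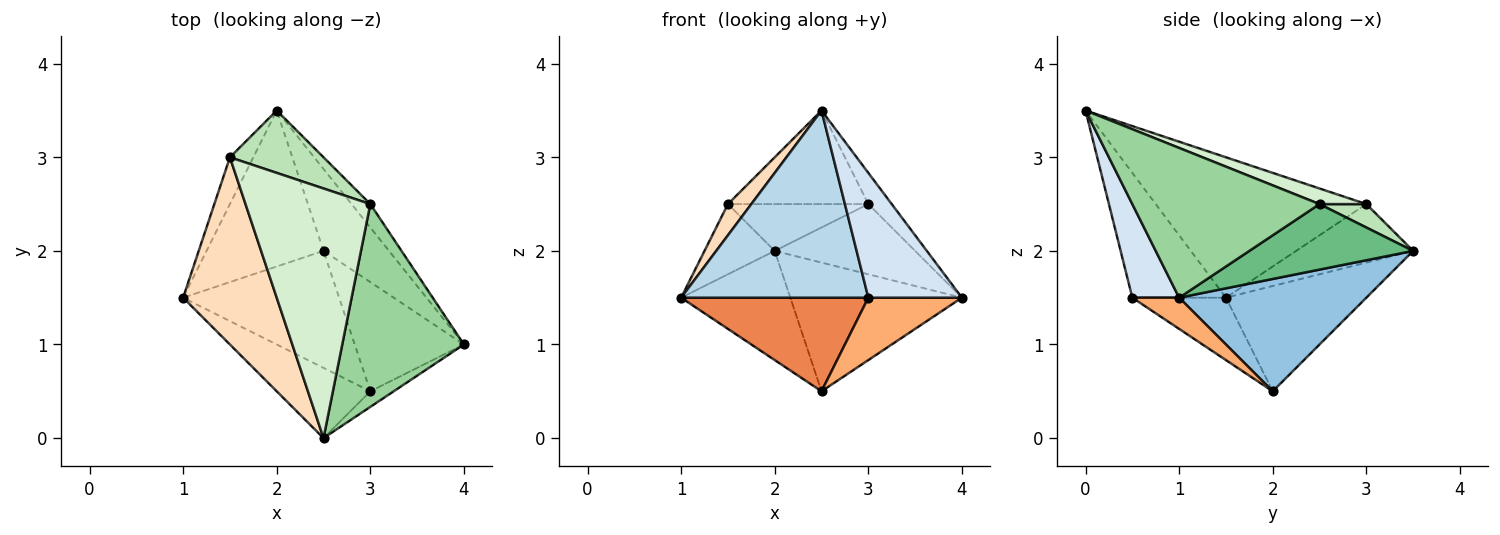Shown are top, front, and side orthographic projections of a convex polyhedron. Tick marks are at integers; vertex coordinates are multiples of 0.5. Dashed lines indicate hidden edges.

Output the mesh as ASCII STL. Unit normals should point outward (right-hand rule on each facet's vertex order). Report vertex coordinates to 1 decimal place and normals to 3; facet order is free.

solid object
 facet normal -0.593 0.462 -0.659
  outer loop
   vertex 2.5 2.0 0.5
   vertex 1.0 1.5 1.5
   vertex 2.0 3.5 2.0
  endloop
 endfacet
 facet normal 0.677 0.621 -0.395
  outer loop
   vertex 2.5 2.0 0.5
   vertex 2.0 3.5 2.0
   vertex 4.0 1.0 1.5
  endloop
 endfacet
 facet normal -0.424 -0.848 -0.318
  outer loop
   vertex 3.0 0.5 1.5
   vertex 2.5 0.0 3.5
   vertex 1.0 1.5 1.5
  endloop
 endfacet
 facet normal 0.444 -0.889 -0.111
  outer loop
   vertex 3.0 0.5 1.5
   vertex 4.0 1.0 1.5
   vertex 2.5 0.0 3.5
  endloop
 endfacet
 facet normal -0.298 -0.596 -0.745
  outer loop
   vertex 3.0 0.5 1.5
   vertex 1.0 1.5 1.5
   vertex 2.5 2.0 0.5
  endloop
 endfacet
 facet normal 0.241 -0.482 -0.843
  outer loop
   vertex 3.0 0.5 1.5
   vertex 2.5 2.0 0.5
   vertex 4.0 1.0 1.5
  endloop
 endfacet
 facet normal -0.811 0.487 -0.324
  outer loop
   vertex 1.5 3.0 2.5
   vertex 2.0 3.5 2.0
   vertex 1.0 1.5 1.5
  endloop
 endfacet
 facet normal -0.829 -0.092 0.552
  outer loop
   vertex 1.5 3.0 2.5
   vertex 1.0 1.5 1.5
   vertex 2.5 0.0 3.5
  endloop
 endfacet
 facet normal 0.742 0.636 -0.212
  outer loop
   vertex 3.0 2.5 2.5
   vertex 4.0 1.0 1.5
   vertex 2.0 3.5 2.0
  endloop
 endfacet
 facet normal 0.772 0.097 0.628
  outer loop
   vertex 3.0 2.5 2.5
   vertex 2.5 0.0 3.5
   vertex 4.0 1.0 1.5
  endloop
 endfacet
 facet normal 0.196 0.588 0.784
  outer loop
   vertex 3.0 2.5 2.5
   vertex 2.0 3.5 2.0
   vertex 1.5 3.0 2.5
  endloop
 endfacet
 facet normal 0.116 0.349 0.930
  outer loop
   vertex 3.0 2.5 2.5
   vertex 1.5 3.0 2.5
   vertex 2.5 0.0 3.5
  endloop
 endfacet
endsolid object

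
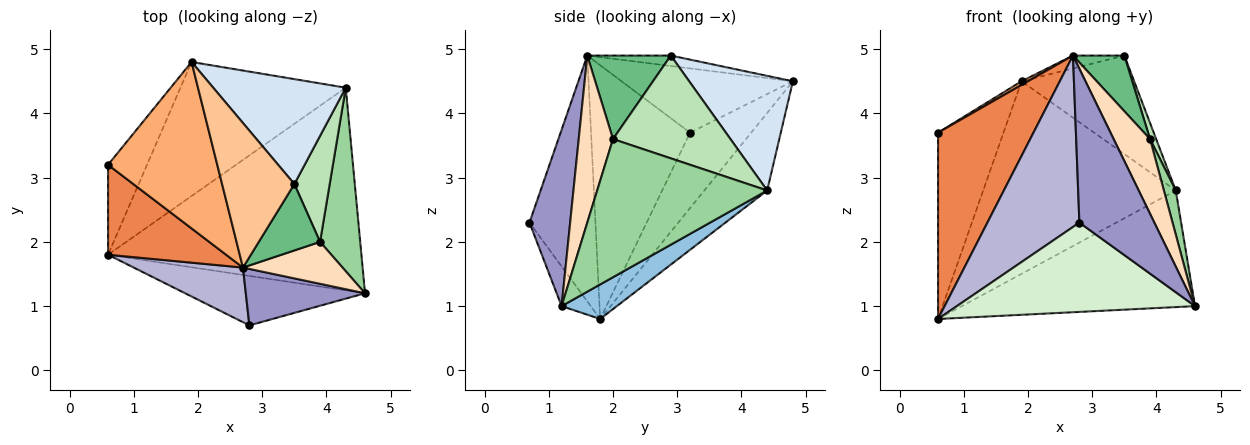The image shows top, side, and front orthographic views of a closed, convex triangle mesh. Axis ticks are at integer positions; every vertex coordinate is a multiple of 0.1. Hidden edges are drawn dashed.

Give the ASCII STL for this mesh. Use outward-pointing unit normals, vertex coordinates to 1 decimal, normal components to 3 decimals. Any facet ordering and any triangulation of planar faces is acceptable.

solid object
 facet normal -0.644 0.689 -0.333
  outer loop
   vertex 0.6 1.8 0.8
   vertex 0.6 3.2 3.7
   vertex 1.9 4.8 4.5
  endloop
 endfacet
 facet normal 0.117 0.495 -0.861
  outer loop
   vertex 4.3 4.4 2.8
   vertex 4.6 1.2 1.0
   vertex 0.6 1.8 0.8
  endloop
 endfacet
 facet normal -0.259 0.793 -0.552
  outer loop
   vertex 4.3 4.4 2.8
   vertex 0.6 1.8 0.8
   vertex 1.9 4.8 4.5
  endloop
 endfacet
 facet normal 0.533 0.579 0.617
  outer loop
   vertex 4.3 4.4 2.8
   vertex 1.9 4.8 4.5
   vertex 3.5 2.9 4.9
  endloop
 endfacet
 facet normal -0.683 -0.658 0.318
  outer loop
   vertex 2.7 1.6 4.9
   vertex 0.6 3.2 3.7
   vertex 0.6 1.8 0.8
  endloop
 endfacet
 facet normal -0.507 -0.019 0.862
  outer loop
   vertex 2.7 1.6 4.9
   vertex 1.9 4.8 4.5
   vertex 0.6 3.2 3.7
  endloop
 endfacet
 facet normal -0.142 0.088 0.986
  outer loop
   vertex 2.7 1.6 4.9
   vertex 3.5 2.9 4.9
   vertex 1.9 4.8 4.5
  endloop
 endfacet
 facet normal 0.634 -0.674 0.378
  outer loop
   vertex 3.9 2.0 3.6
   vertex 2.7 1.6 4.9
   vertex 4.6 1.2 1.0
  endloop
 endfacet
 facet normal 0.722 -0.444 0.530
  outer loop
   vertex 3.9 2.0 3.6
   vertex 3.5 2.9 4.9
   vertex 2.7 1.6 4.9
  endloop
 endfacet
 facet normal 0.958 -0.067 0.279
  outer loop
   vertex 3.9 2.0 3.6
   vertex 4.6 1.2 1.0
   vertex 4.3 4.4 2.8
  endloop
 endfacet
 facet normal 0.945 -0.049 0.325
  outer loop
   vertex 3.9 2.0 3.6
   vertex 4.3 4.4 2.8
   vertex 3.5 2.9 4.9
  endloop
 endfacet
 facet normal -0.106 -0.870 -0.482
  outer loop
   vertex 2.8 0.7 2.3
   vertex 0.6 1.8 0.8
   vertex 4.6 1.2 1.0
  endloop
 endfacet
 facet normal 0.454 -0.836 0.307
  outer loop
   vertex 2.8 0.7 2.3
   vertex 4.6 1.2 1.0
   vertex 2.7 1.6 4.9
  endloop
 endfacet
 facet normal -0.564 -0.787 0.251
  outer loop
   vertex 2.8 0.7 2.3
   vertex 2.7 1.6 4.9
   vertex 0.6 1.8 0.8
  endloop
 endfacet
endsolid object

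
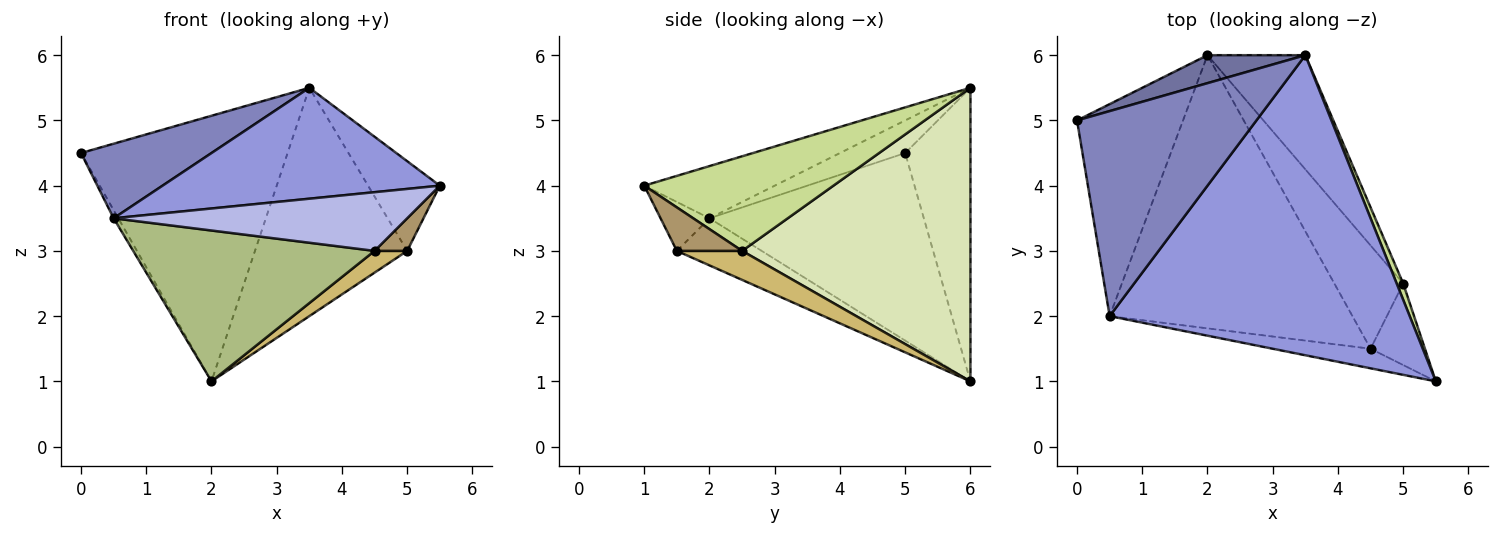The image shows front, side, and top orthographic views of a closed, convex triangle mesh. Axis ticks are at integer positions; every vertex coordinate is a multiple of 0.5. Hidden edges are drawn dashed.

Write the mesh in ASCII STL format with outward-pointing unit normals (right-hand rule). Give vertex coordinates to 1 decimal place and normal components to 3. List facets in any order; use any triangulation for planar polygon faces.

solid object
 facet normal -0.300 0.949 0.100
  outer loop
   vertex 2.0 6.0 1.0
   vertex 0.0 5.0 4.5
   vertex 3.5 6.0 5.5
  endloop
 endfacet
 facet normal -0.168 -0.337 0.926
  outer loop
   vertex 0.5 2.0 3.5
   vertex 3.5 6.0 5.5
   vertex 0.0 5.0 4.5
  endloop
 endfacet
 facet normal -0.161 -0.342 0.926
  outer loop
   vertex 0.5 2.0 3.5
   vertex 5.5 1.0 4.0
   vertex 3.5 6.0 5.5
  endloop
 endfacet
 facet normal -0.156 -0.937 -0.312
  outer loop
   vertex 0.5 2.0 3.5
   vertex 4.5 1.5 3.0
   vertex 5.5 1.0 4.0
  endloop
 endfacet
 facet normal -0.870 0.019 -0.492
  outer loop
   vertex 0.5 2.0 3.5
   vertex 0.0 5.0 4.5
   vertex 2.0 6.0 1.0
  endloop
 endfacet
 facet normal -0.167 -0.477 -0.863
  outer loop
   vertex 0.5 2.0 3.5
   vertex 2.0 6.0 1.0
   vertex 4.5 1.5 3.0
  endloop
 endfacet
 facet normal 0.933 0.354 0.064
  outer loop
   vertex 5.0 2.5 3.0
   vertex 3.5 6.0 5.5
   vertex 5.5 1.0 4.0
  endloop
 endfacet
 facet normal 0.802 0.535 -0.267
  outer loop
   vertex 5.0 2.5 3.0
   vertex 2.0 6.0 1.0
   vertex 3.5 6.0 5.5
  endloop
 endfacet
 facet normal 0.596 -0.298 -0.745
  outer loop
   vertex 5.0 2.5 3.0
   vertex 5.5 1.0 4.0
   vertex 4.5 1.5 3.0
  endloop
 endfacet
 facet normal 0.381 -0.190 -0.905
  outer loop
   vertex 5.0 2.5 3.0
   vertex 4.5 1.5 3.0
   vertex 2.0 6.0 1.0
  endloop
 endfacet
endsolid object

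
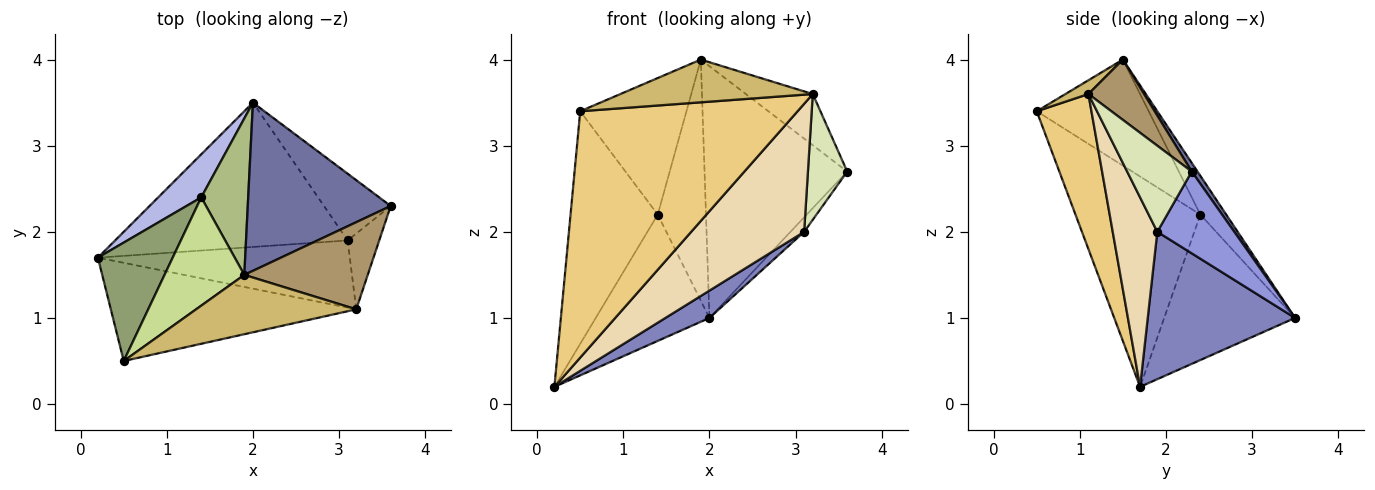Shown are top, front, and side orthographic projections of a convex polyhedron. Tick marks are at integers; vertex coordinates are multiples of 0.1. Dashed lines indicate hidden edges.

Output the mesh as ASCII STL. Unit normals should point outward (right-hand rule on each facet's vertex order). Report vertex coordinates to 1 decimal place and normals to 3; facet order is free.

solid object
 facet normal 0.033 0.831 0.555
  outer loop
   vertex 1.9 1.5 4.0
   vertex 3.6 2.3 2.7
   vertex 2.0 3.5 1.0
  endloop
 endfacet
 facet normal 0.529 -0.158 -0.834
  outer loop
   vertex 3.1 1.9 2.0
   vertex 0.2 1.7 0.2
   vertex 2.0 3.5 1.0
  endloop
 endfacet
 facet normal 0.768 0.136 -0.626
  outer loop
   vertex 3.1 1.9 2.0
   vertex 2.0 3.5 1.0
   vertex 3.6 2.3 2.7
  endloop
 endfacet
 facet normal -0.737 0.640 0.218
  outer loop
   vertex 1.4 2.4 2.2
   vertex 2.0 3.5 1.0
   vertex 0.2 1.7 0.2
  endloop
 endfacet
 facet normal -0.787 0.550 0.280
  outer loop
   vertex 1.4 2.4 2.2
   vertex 0.2 1.7 0.2
   vertex 0.5 0.5 3.4
  endloop
 endfacet
 facet normal -0.410 0.765 0.496
  outer loop
   vertex 1.4 2.4 2.2
   vertex 1.9 1.5 4.0
   vertex 2.0 3.5 1.0
  endloop
 endfacet
 facet normal -0.637 0.604 0.479
  outer loop
   vertex 1.4 2.4 2.2
   vertex 0.5 0.5 3.4
   vertex 1.9 1.5 4.0
  endloop
 endfacet
 facet normal 0.815 -0.496 -0.299
  outer loop
   vertex 3.2 1.1 3.6
   vertex 3.1 1.9 2.0
   vertex 3.6 2.3 2.7
  endloop
 endfacet
 facet normal 0.388 0.467 0.795
  outer loop
   vertex 3.2 1.1 3.6
   vertex 3.6 2.3 2.7
   vertex 1.9 1.5 4.0
  endloop
 endfacet
 facet normal 0.070 -0.583 0.809
  outer loop
   vertex 3.2 1.1 3.6
   vertex 1.9 1.5 4.0
   vertex 0.5 0.5 3.4
  endloop
 endfacet
 facet normal 0.228 -0.905 -0.361
  outer loop
   vertex 3.2 1.1 3.6
   vertex 0.5 0.5 3.4
   vertex 0.2 1.7 0.2
  endloop
 endfacet
 facet normal 0.330 -0.836 -0.439
  outer loop
   vertex 3.2 1.1 3.6
   vertex 0.2 1.7 0.2
   vertex 3.1 1.9 2.0
  endloop
 endfacet
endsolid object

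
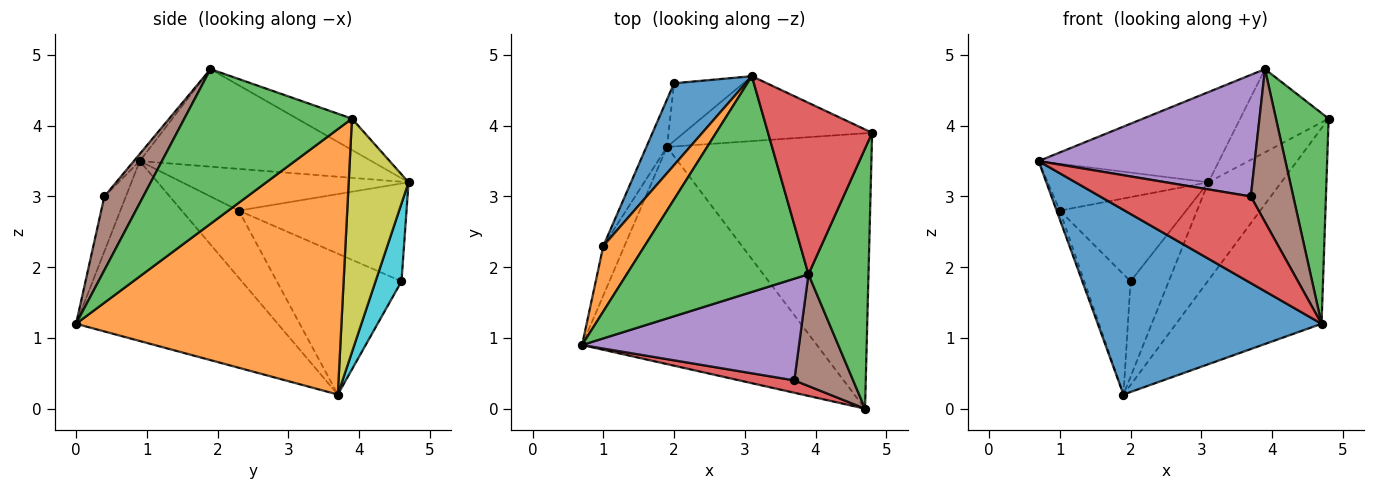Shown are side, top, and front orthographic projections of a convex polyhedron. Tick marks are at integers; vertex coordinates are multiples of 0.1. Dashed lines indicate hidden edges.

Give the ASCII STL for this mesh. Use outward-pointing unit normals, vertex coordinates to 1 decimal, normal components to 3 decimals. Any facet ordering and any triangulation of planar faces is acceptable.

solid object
 facet normal -0.504 -0.559 -0.658
  outer loop
   vertex 1.9 3.7 0.2
   vertex 4.7 0.0 1.2
   vertex 0.7 0.9 3.5
  endloop
 endfacet
 facet normal 0.726 0.398 -0.560
  outer loop
   vertex 1.9 3.7 0.2
   vertex 4.8 3.9 4.1
   vertex 4.7 0.0 1.2
  endloop
 endfacet
 facet normal 0.895 -0.281 0.347
  outer loop
   vertex 3.9 1.9 4.8
   vertex 4.7 0.0 1.2
   vertex 4.8 3.9 4.1
  endloop
 endfacet
 facet normal -0.140 -0.980 0.140
  outer loop
   vertex 3.7 0.4 3.0
   vertex 0.7 0.9 3.5
   vertex 4.7 0.0 1.2
  endloop
 endfacet
 facet normal -0.021 -0.767 0.641
  outer loop
   vertex 3.7 0.4 3.0
   vertex 3.9 1.9 4.8
   vertex 0.7 0.9 3.5
  endloop
 endfacet
 facet normal 0.595 -0.649 0.475
  outer loop
   vertex 3.7 0.4 3.0
   vertex 4.7 0.0 1.2
   vertex 3.9 1.9 4.8
  endloop
 endfacet
 facet normal -0.952 0.054 -0.301
  outer loop
   vertex 1.0 2.3 2.8
   vertex 1.9 3.7 0.2
   vertex 0.7 0.9 3.5
  endloop
 endfacet
 facet normal -0.929 0.345 -0.136
  outer loop
   vertex 1.0 2.3 2.8
   vertex 2.0 4.6 1.8
   vertex 1.9 3.7 0.2
  endloop
 endfacet
 facet normal 0.565 0.688 -0.455
  outer loop
   vertex 3.1 4.7 3.2
   vertex 4.8 3.9 4.1
   vertex 1.9 3.7 0.2
  endloop
 endfacet
 facet normal 0.502 0.740 -0.448
  outer loop
   vertex 3.1 4.7 3.2
   vertex 1.9 3.7 0.2
   vertex 2.0 4.6 1.8
  endloop
 endfacet
 facet normal -0.690 0.519 0.505
  outer loop
   vertex 3.1 4.7 3.2
   vertex 2.0 4.6 1.8
   vertex 1.0 2.3 2.8
  endloop
 endfacet
 facet normal -0.634 0.450 0.629
  outer loop
   vertex 3.1 4.7 3.2
   vertex 1.0 2.3 2.8
   vertex 0.7 0.9 3.5
  endloop
 endfacet
 facet normal -0.444 0.346 0.827
  outer loop
   vertex 3.1 4.7 3.2
   vertex 0.7 0.9 3.5
   vertex 3.9 1.9 4.8
  endloop
 endfacet
 facet normal -0.261 0.422 0.868
  outer loop
   vertex 3.1 4.7 3.2
   vertex 3.9 1.9 4.8
   vertex 4.8 3.9 4.1
  endloop
 endfacet
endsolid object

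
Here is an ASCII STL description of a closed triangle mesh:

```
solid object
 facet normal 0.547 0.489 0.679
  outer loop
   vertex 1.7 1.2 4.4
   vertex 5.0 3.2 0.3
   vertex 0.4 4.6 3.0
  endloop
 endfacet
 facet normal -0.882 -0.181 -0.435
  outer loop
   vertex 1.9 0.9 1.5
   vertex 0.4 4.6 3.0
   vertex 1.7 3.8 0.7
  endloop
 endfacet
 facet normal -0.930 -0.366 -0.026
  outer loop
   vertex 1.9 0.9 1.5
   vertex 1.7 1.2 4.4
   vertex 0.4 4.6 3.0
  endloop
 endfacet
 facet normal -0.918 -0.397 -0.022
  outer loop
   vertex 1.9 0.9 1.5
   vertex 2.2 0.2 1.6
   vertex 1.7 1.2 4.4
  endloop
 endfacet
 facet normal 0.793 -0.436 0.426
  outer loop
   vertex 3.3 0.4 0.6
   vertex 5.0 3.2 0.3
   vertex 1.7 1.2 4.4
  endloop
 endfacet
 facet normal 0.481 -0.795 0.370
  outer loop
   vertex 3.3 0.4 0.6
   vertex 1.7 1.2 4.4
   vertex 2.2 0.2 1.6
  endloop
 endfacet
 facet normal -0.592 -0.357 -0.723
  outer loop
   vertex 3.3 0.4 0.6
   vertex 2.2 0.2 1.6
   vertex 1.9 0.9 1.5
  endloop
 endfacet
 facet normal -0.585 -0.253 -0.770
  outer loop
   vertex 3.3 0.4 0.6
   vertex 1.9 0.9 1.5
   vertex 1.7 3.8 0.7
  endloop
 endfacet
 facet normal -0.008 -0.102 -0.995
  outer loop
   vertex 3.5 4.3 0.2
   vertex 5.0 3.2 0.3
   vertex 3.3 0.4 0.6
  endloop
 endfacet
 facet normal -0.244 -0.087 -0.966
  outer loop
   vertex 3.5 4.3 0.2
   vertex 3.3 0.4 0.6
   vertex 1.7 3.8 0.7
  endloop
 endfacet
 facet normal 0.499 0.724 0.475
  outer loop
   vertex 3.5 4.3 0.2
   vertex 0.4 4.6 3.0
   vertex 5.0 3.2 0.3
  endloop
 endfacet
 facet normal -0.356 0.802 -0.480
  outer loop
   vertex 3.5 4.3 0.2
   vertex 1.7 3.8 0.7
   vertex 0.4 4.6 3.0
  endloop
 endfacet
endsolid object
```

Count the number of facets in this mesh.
12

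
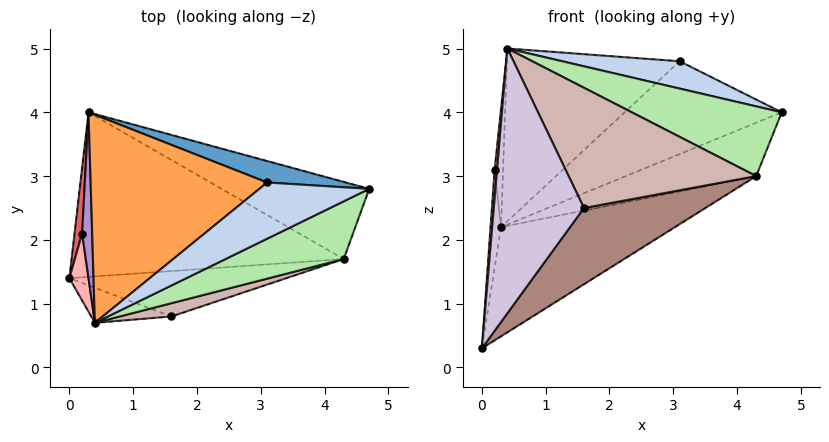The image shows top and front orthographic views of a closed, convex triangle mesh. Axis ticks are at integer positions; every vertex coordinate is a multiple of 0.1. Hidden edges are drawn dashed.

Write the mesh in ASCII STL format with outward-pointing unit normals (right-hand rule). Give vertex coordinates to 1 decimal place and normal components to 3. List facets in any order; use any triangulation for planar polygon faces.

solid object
 facet normal 0.171 0.960 0.222
  outer loop
   vertex 3.1 2.9 4.8
   vertex 4.7 2.8 4.0
   vertex 0.3 4.0 2.2
  endloop
 endfacet
 facet normal 0.389 -0.402 0.829
  outer loop
   vertex 3.1 2.9 4.8
   vertex 0.4 0.7 5.0
   vertex 4.7 2.8 4.0
  endloop
 endfacet
 facet normal -0.421 0.580 0.698
  outer loop
   vertex 3.1 2.9 4.8
   vertex 0.3 4.0 2.2
   vertex 0.4 0.7 5.0
  endloop
 endfacet
 facet normal 0.436 0.498 -0.750
  outer loop
   vertex 4.3 1.7 3.0
   vertex 0.0 1.4 0.3
   vertex 0.3 4.0 2.2
  endloop
 endfacet
 facet normal 0.441 0.511 -0.738
  outer loop
   vertex 4.3 1.7 3.0
   vertex 0.3 4.0 2.2
   vertex 4.7 2.8 4.0
  endloop
 endfacet
 facet normal 0.464 -0.682 0.565
  outer loop
   vertex 4.3 1.7 3.0
   vertex 4.7 2.8 4.0
   vertex 0.4 0.7 5.0
  endloop
 endfacet
 facet normal -0.996 0.077 0.052
  outer loop
   vertex 0.2 2.1 3.1
   vertex 0.3 4.0 2.2
   vertex 0.0 1.4 0.3
  endloop
 endfacet
 facet normal -0.996 -0.034 0.080
  outer loop
   vertex 0.2 2.1 3.1
   vertex 0.0 1.4 0.3
   vertex 0.4 0.7 5.0
  endloop
 endfacet
 facet normal -0.965 0.152 0.214
  outer loop
   vertex 0.2 2.1 3.1
   vertex 0.4 0.7 5.0
   vertex 0.3 4.0 2.2
  endloop
 endfacet
 facet normal -0.188 -0.974 -0.129
  outer loop
   vertex 1.6 0.8 2.5
   vertex 0.4 0.7 5.0
   vertex 0.0 1.4 0.3
  endloop
 endfacet
 facet normal 0.356 -0.803 -0.478
  outer loop
   vertex 1.6 0.8 2.5
   vertex 0.0 1.4 0.3
   vertex 4.3 1.7 3.0
  endloop
 endfacet
 facet normal 0.297 -0.949 0.105
  outer loop
   vertex 1.6 0.8 2.5
   vertex 4.3 1.7 3.0
   vertex 0.4 0.7 5.0
  endloop
 endfacet
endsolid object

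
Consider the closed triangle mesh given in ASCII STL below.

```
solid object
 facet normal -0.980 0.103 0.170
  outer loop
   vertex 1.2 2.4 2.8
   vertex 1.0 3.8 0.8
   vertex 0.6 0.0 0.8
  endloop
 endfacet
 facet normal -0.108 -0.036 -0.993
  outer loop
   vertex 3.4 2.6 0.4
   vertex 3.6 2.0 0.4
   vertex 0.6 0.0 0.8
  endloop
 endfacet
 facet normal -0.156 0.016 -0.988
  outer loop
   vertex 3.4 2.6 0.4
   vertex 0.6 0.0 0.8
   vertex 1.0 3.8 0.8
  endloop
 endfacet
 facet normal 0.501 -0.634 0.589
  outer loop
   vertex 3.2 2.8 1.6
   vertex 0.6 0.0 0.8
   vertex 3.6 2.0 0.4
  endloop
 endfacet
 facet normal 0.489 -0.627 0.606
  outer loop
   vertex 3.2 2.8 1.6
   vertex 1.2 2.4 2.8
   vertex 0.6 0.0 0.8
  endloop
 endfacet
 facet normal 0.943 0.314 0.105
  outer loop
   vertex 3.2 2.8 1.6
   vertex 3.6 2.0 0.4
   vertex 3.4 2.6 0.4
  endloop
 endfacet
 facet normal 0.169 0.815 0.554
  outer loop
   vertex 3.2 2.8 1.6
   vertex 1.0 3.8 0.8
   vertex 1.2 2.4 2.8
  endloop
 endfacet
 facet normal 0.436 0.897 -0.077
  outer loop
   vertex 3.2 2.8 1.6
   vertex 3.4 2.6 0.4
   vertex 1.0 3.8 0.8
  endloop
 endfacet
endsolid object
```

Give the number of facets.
8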